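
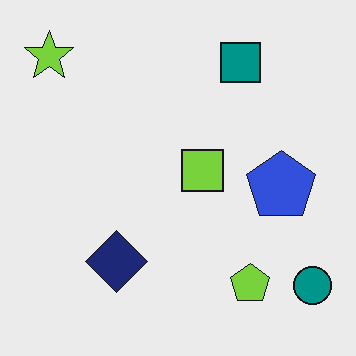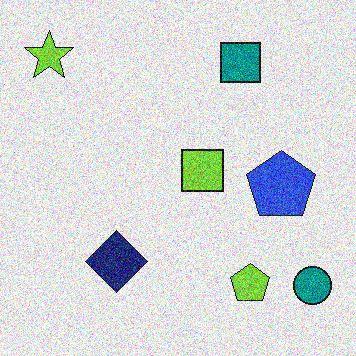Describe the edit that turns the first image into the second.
The transformation is: degraded with heavy additive noise.

Random speckle covers the whole image, including the flat background.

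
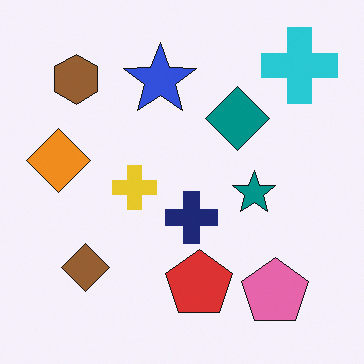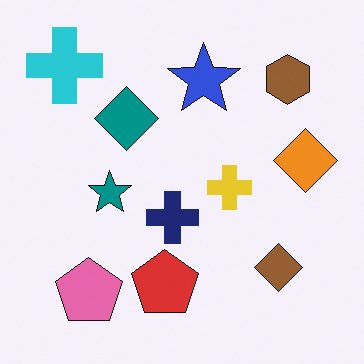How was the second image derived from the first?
This is the original image flipped horizontally (left ↔ right).

The orange diamond is in the left of the first image and the right of the second — shapes on opposite sides of the vertical midline have swapped in a mirror flip.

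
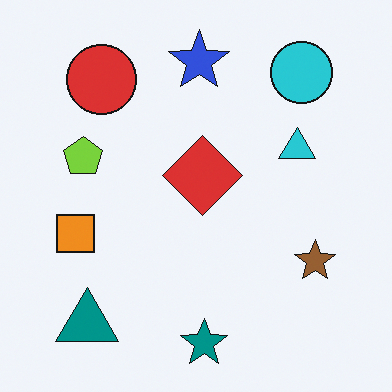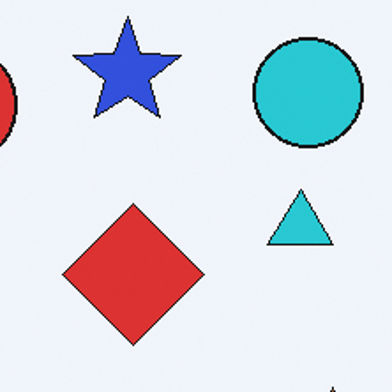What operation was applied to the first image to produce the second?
The second image is the first cropped tightly and scaled back up.

The visible shapes are larger and the field of view is narrower; shapes near the original edges may be partly or wholly outside the frame — a crop-and-rescale.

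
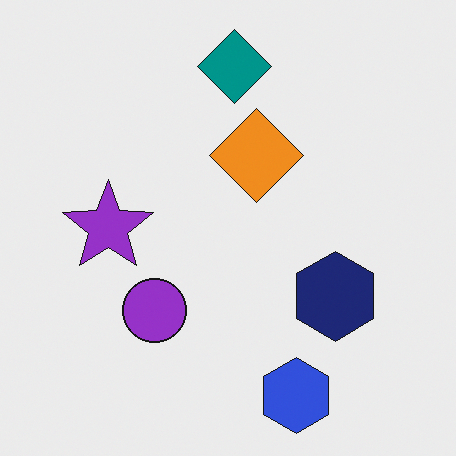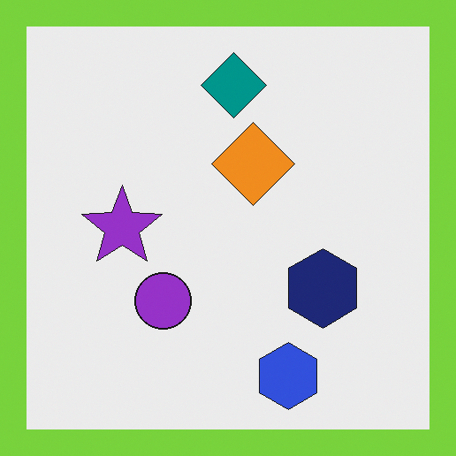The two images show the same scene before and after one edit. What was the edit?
The second image is the first framed with a lime border.

A solid lime frame runs around the edge of the second image, with the content slightly shrunk inside it.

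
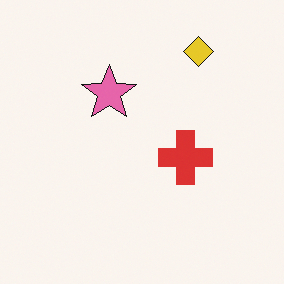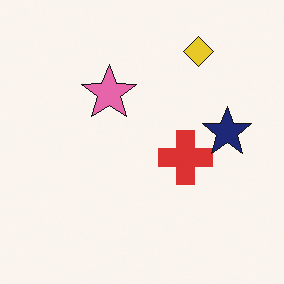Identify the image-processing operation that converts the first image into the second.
The transformation is: overlaid with an additional navy star.

A navy star appears in the second image that is absent from the first.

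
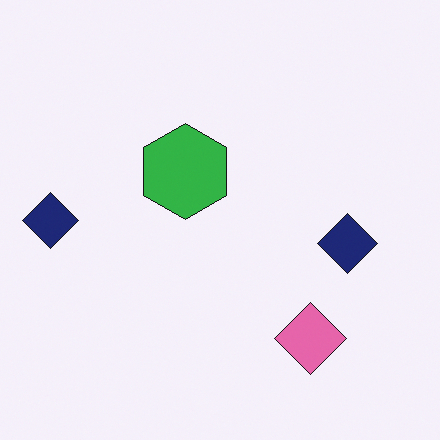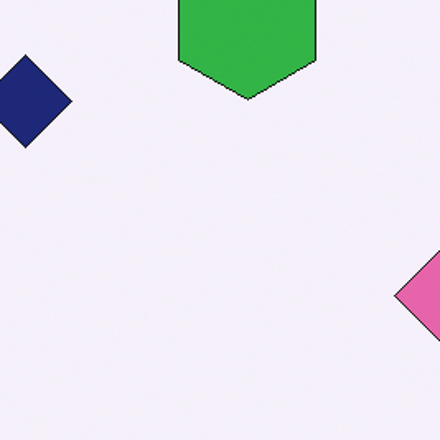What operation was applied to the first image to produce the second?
It was cropped tightly and scaled back up.

The visible shapes are larger and the field of view is narrower; shapes near the original edges may be partly or wholly outside the frame — a crop-and-rescale.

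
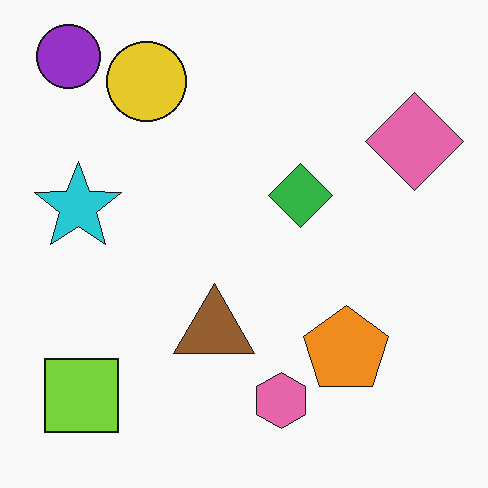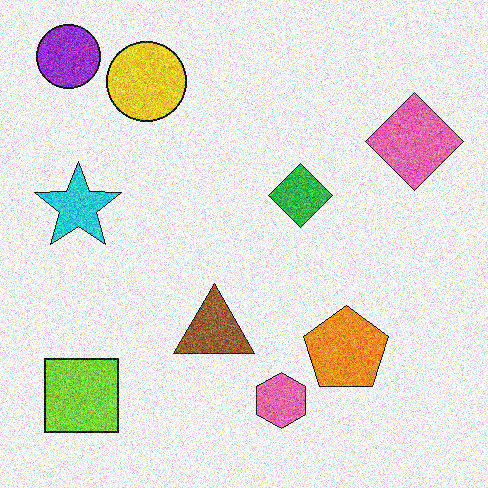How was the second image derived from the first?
The transformation is: degraded with a thick layer of grain.

Random speckle covers the whole image, including the flat background.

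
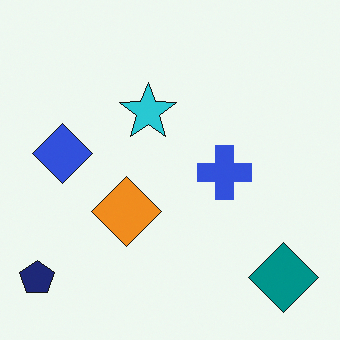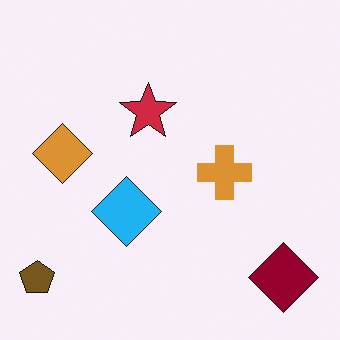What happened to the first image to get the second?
Hue-shifted by a large amount.

Every shape's color has rotated by the same amount around the hue wheel — a uniform hue shift.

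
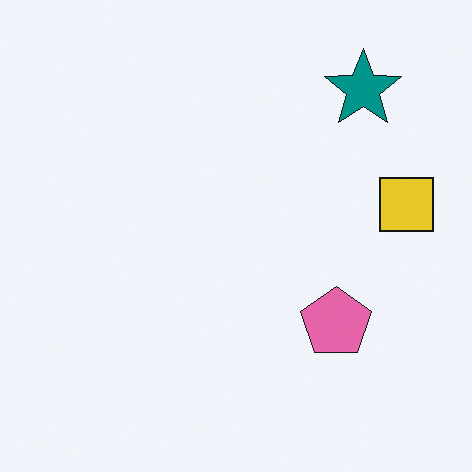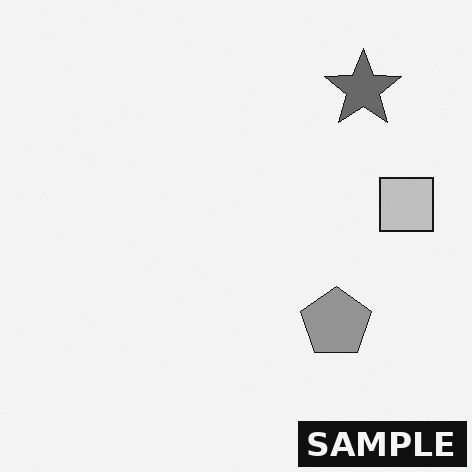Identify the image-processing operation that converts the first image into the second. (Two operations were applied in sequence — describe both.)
The second image is the first converted to grayscale, then watermarked with the text "SAMPLE" in the lower-right corner.

All color is removed — every shape is now a shade of grey. A dark label reading "SAMPLE" appears in the lower-right corner.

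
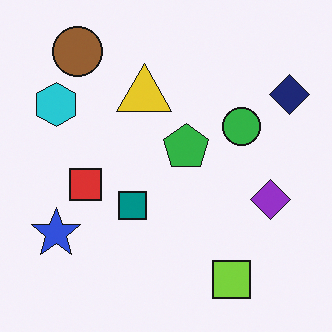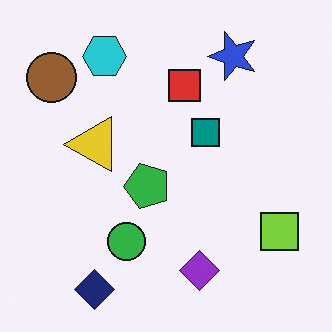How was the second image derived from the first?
The second image is the first transposed (reflected across the top-left ↔ bottom-right diagonal).

Shapes have swapped their row and column positions — what was in the top-right is now in the bottom-left — a diagonal reflection.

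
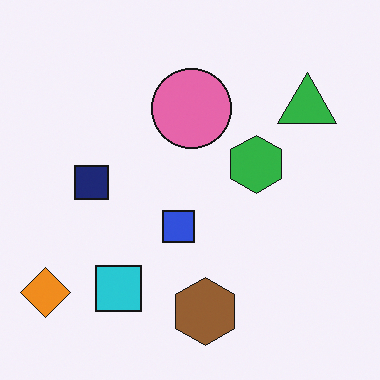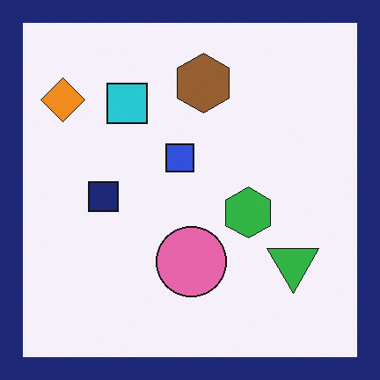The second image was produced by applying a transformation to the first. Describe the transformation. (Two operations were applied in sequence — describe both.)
Flipped vertically (top ↔ bottom), then framed with a navy border.

The brown hexagon is in the bottom of the first image and the top of the second — shapes on opposite sides of the horizontal midline have swapped in a mirror flip. A solid navy frame runs around the edge of the second image, with the content slightly shrunk inside it.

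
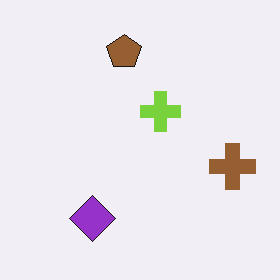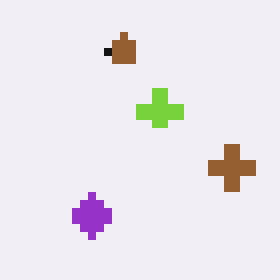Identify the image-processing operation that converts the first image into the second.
The transformation is: pixelated into visible square blocks.

Shapes are reduced to large square blocks; fine edges and outlines are lost — a downscale-then-upscale (mosaic) effect.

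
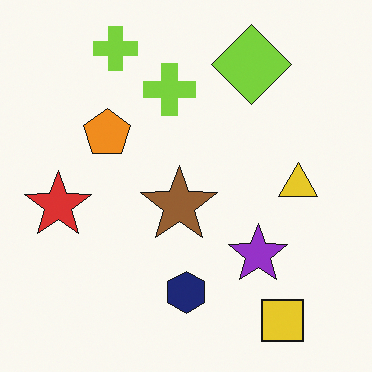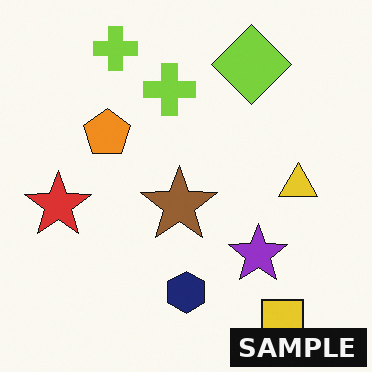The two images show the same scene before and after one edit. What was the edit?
Watermarked with the text "SAMPLE" in the lower-right corner.

A dark label reading "SAMPLE" appears in the lower-right corner.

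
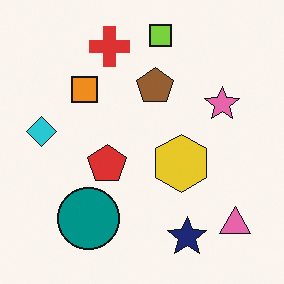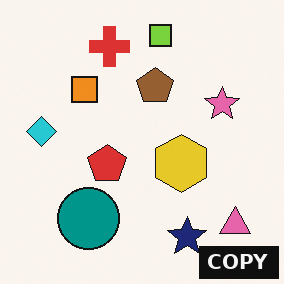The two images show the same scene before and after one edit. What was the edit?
The transformation is: watermarked with the text "COPY" in the lower-right corner.

A dark label reading "COPY" appears in the lower-right corner.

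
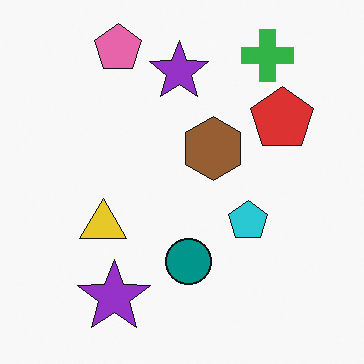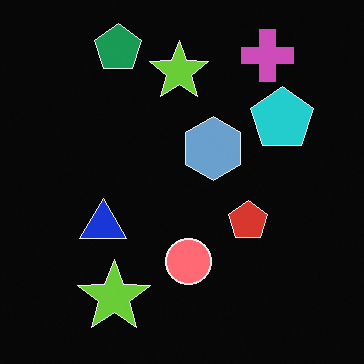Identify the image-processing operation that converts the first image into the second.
Color-inverted (negative).

The light background has become dark and every shape's color is its complement — a photographic negative.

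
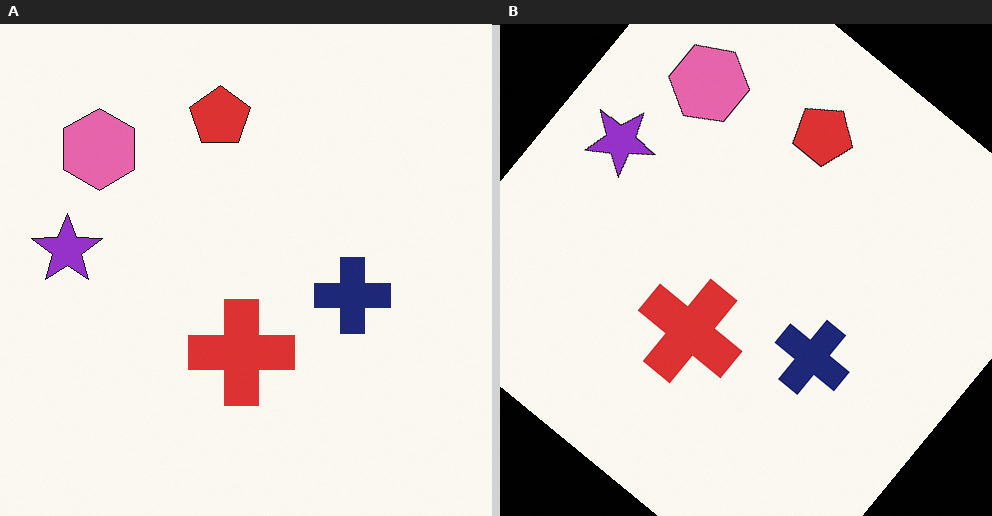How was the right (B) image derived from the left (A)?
This is the original image rotated clockwise by a large amount — several tens of degrees.

Every shape is tilted by the same angle and the image corners show triangular fill wedges — a whole-image rotation by a non-right angle.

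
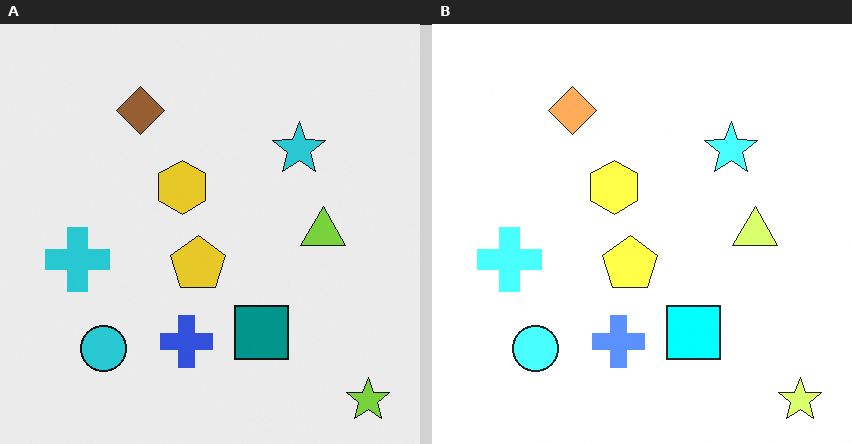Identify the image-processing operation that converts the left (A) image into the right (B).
It was brightened a lot.

Every pixel — background and shapes alike — is uniformly brightened.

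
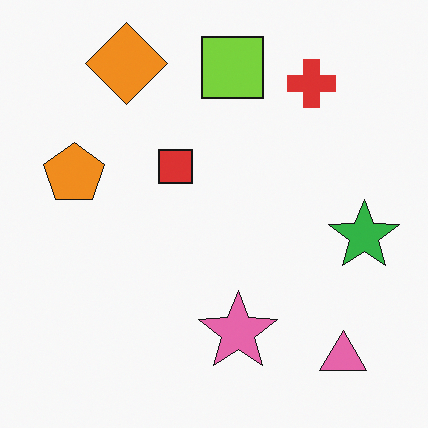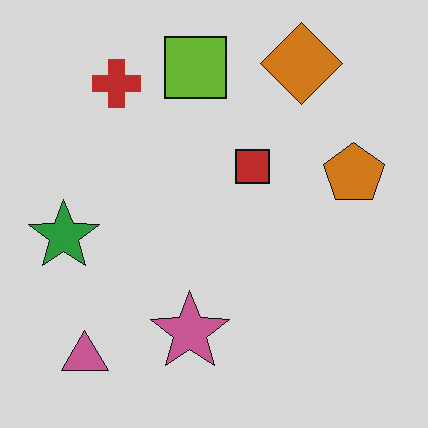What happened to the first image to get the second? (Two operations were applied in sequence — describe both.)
The second image is the first darkened a little, then flipped horizontally (left ↔ right).

Every pixel — background and shapes alike — is uniformly darkened. The green star is in the right of the first image and the left of the second — shapes on opposite sides of the vertical midline have swapped in a mirror flip.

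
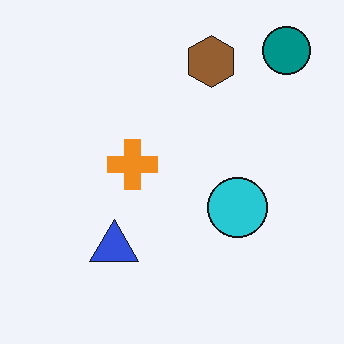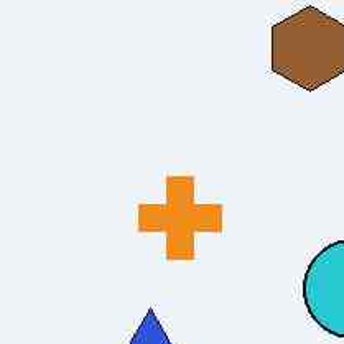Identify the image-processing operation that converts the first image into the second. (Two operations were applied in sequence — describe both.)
The image was given moderate JPEG compression, then cropped tightly and scaled back up.

Blocky 8×8 compression artifacts appear around shape edges and the flat background shows ringing — characteristic JPEG degradation. The visible shapes are larger and the field of view is narrower; shapes near the original edges may be partly or wholly outside the frame — a crop-and-rescale.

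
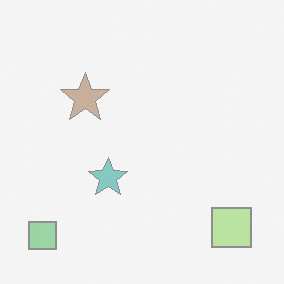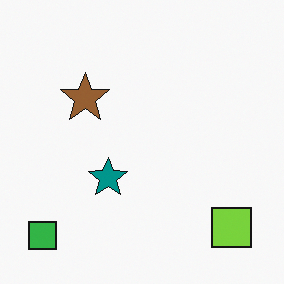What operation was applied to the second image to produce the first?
The first image is the second washed out (contrast reduced).

Tones are pushed toward mid-grey across the whole image — a global contrast change.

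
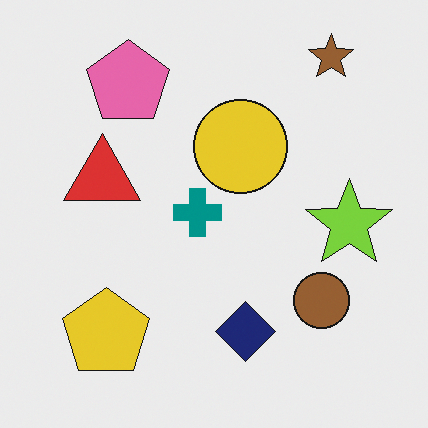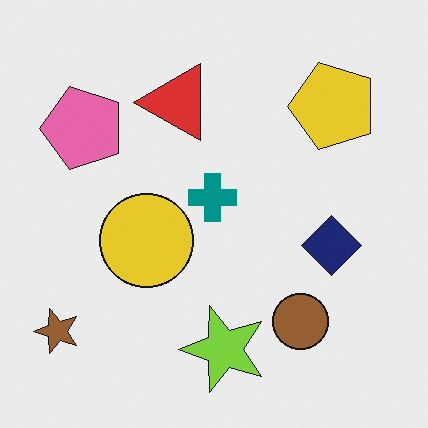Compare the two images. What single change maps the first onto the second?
It was transposed (reflected across the top-left ↔ bottom-right diagonal).

Shapes have swapped their row and column positions — what was in the top-right is now in the bottom-left — a diagonal reflection.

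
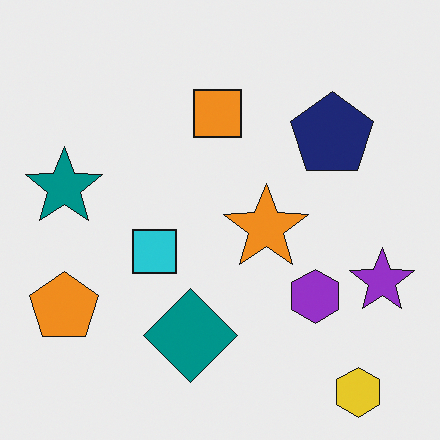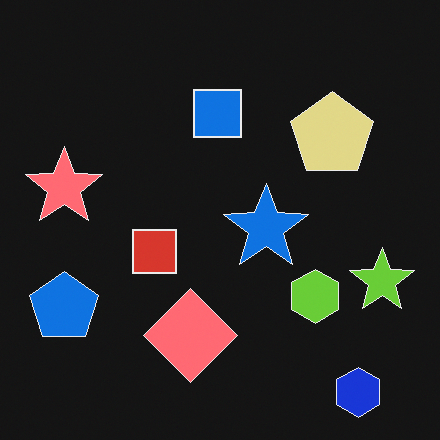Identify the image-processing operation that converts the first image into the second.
The image was color-inverted (negative).

The light background has become dark and every shape's color is its complement — a photographic negative.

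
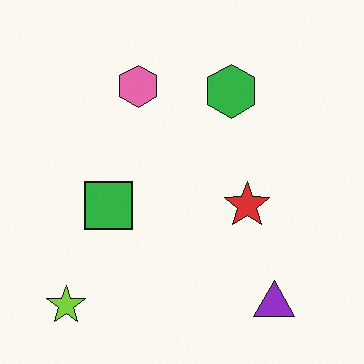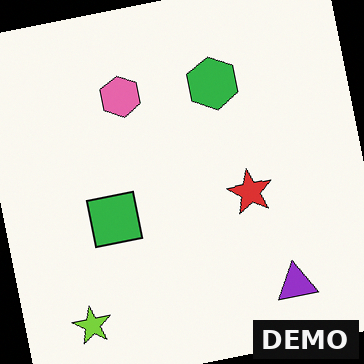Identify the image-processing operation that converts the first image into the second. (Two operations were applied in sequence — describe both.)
The transformation is: rotated counter-clockwise by a slight angle, then watermarked with the text "DEMO" in the lower-right corner.

Every shape is tilted by the same angle and the image corners show triangular fill wedges — a whole-image rotation by a non-right angle. A dark label reading "DEMO" appears in the lower-right corner.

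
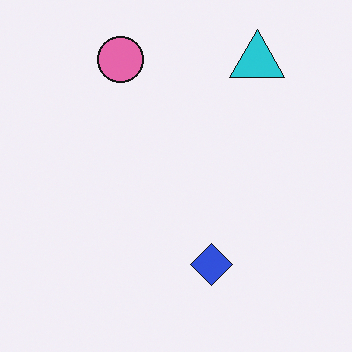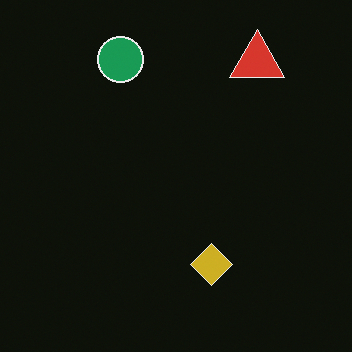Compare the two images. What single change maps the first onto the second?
It was color-inverted (negative).

The light background has become dark and every shape's color is its complement — a photographic negative.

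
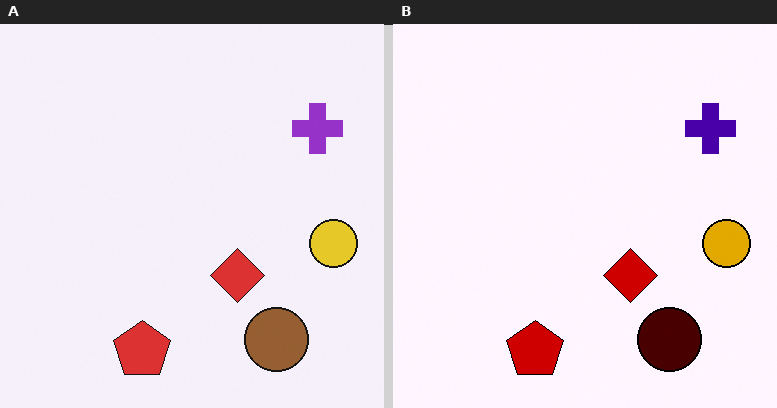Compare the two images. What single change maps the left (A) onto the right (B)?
The right (B) image is the left (A) given much higher contrast.

Tones are pushed away from mid-grey across the whole image — a global contrast change.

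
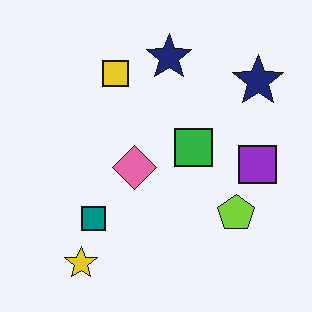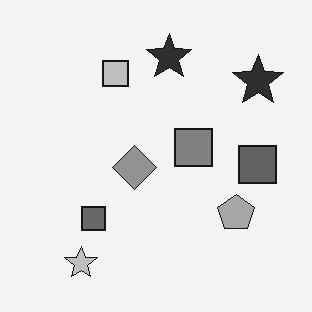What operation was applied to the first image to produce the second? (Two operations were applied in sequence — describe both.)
The second image is the first converted to grayscale, then given moderate JPEG compression.

All color is removed — every shape is now a shade of grey. Blocky 8×8 compression artifacts appear around shape edges and the flat background shows ringing — characteristic JPEG degradation.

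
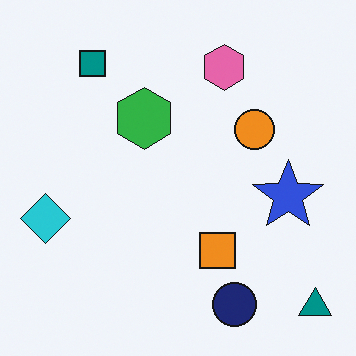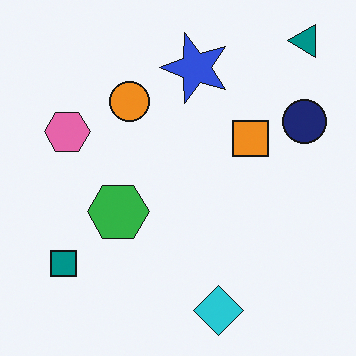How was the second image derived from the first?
The image was rotated 90° counter-clockwise.

The teal triangle sits in the bottom-right of the first image and the top-right of the second — consistent with a whole-image 90° counter-clockwise rotation.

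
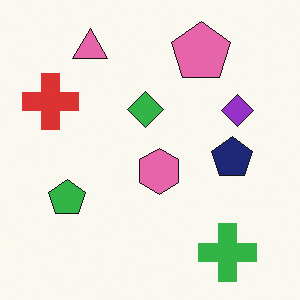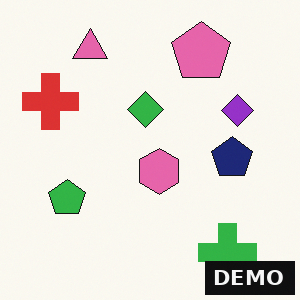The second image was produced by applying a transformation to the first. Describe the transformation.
This is the original image watermarked with the text "DEMO" in the lower-right corner.

A dark label reading "DEMO" appears in the lower-right corner.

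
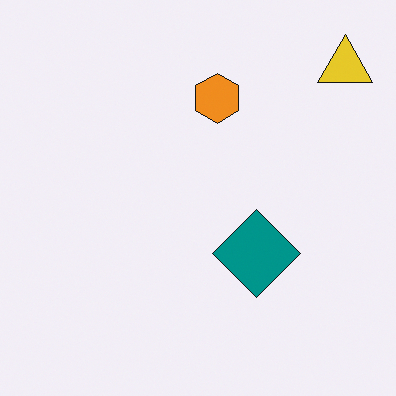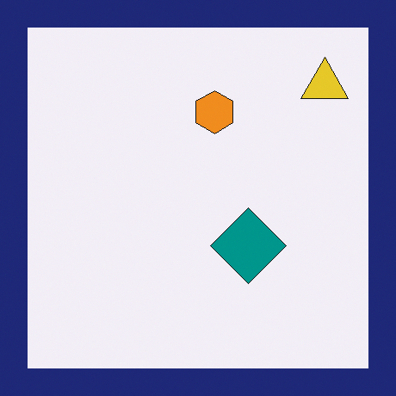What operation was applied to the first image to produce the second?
The transformation is: framed with a navy border.

A solid navy frame runs around the edge of the second image, with the content slightly shrunk inside it.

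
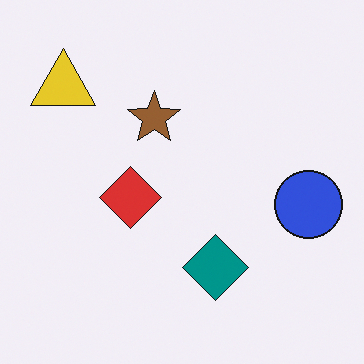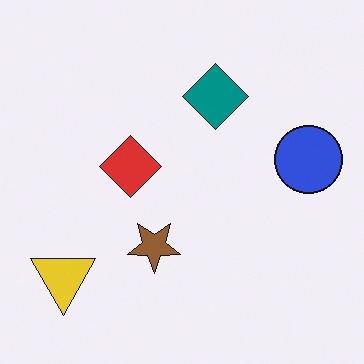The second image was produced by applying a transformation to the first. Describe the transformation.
The second image is the first flipped vertically (top ↔ bottom).

The yellow triangle is in the top-left of the first image and the bottom-left of the second — shapes on opposite sides of the horizontal midline have swapped in a mirror flip.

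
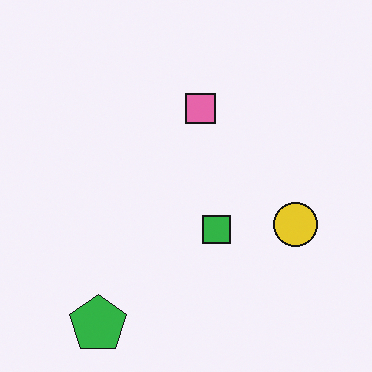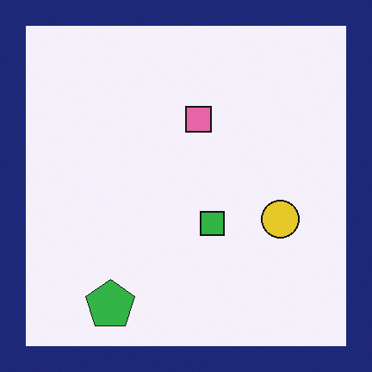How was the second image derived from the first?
The transformation is: framed with a navy border.

A solid navy frame runs around the edge of the second image, with the content slightly shrunk inside it.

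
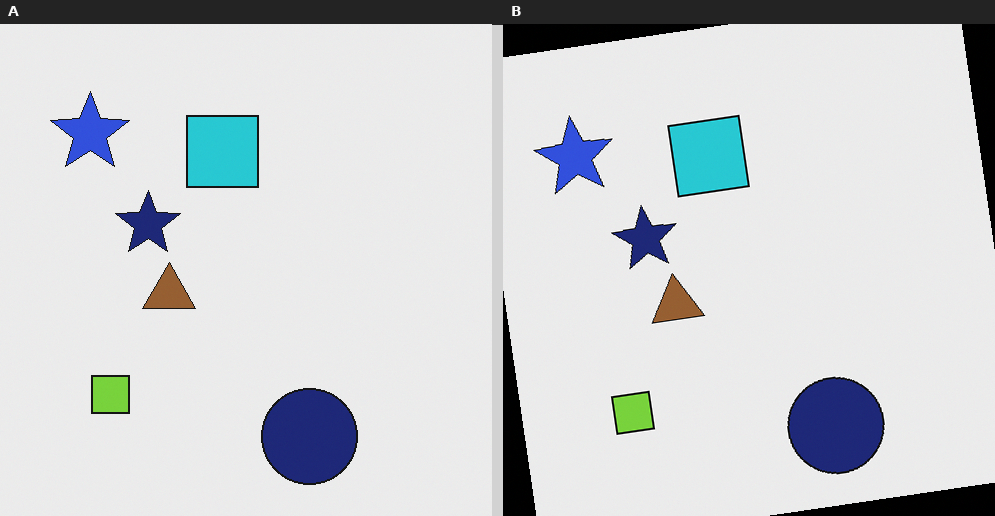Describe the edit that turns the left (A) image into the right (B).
The image was rotated counter-clockwise by a slight angle.

Every shape is tilted by the same angle and the image corners show triangular fill wedges — a whole-image rotation by a non-right angle.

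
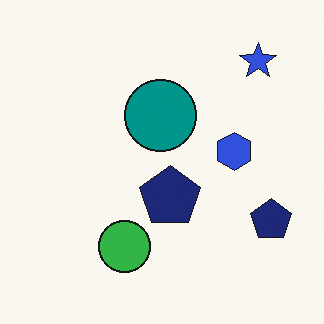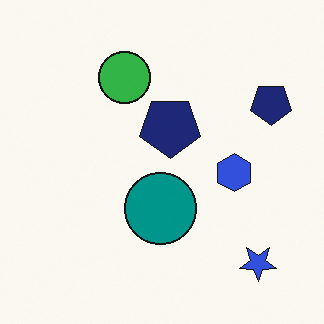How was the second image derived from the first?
This is the original image flipped vertically (top ↔ bottom).

The blue star is in the top-right of the first image and the bottom-right of the second — shapes on opposite sides of the horizontal midline have swapped in a mirror flip.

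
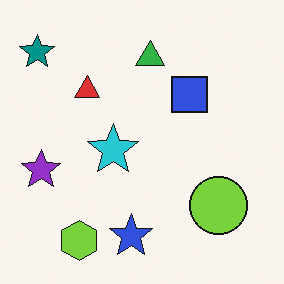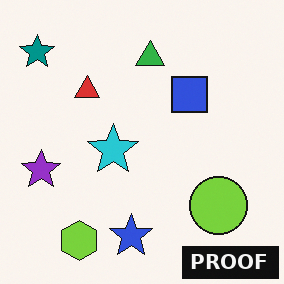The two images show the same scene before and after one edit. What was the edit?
Watermarked with the text "PROOF" in the lower-right corner.

A dark label reading "PROOF" appears in the lower-right corner.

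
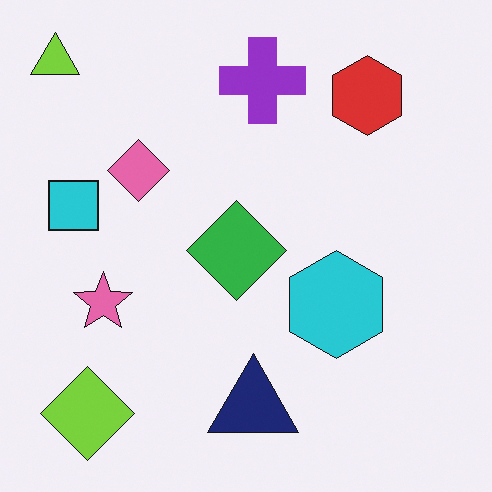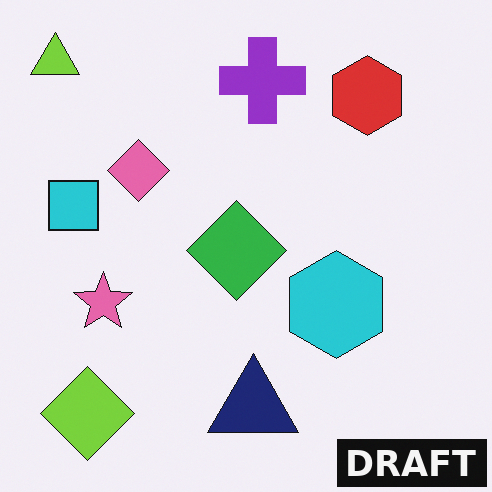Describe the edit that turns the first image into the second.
The second image is the first watermarked with the text "DRAFT" in the lower-right corner.

A dark label reading "DRAFT" appears in the lower-right corner.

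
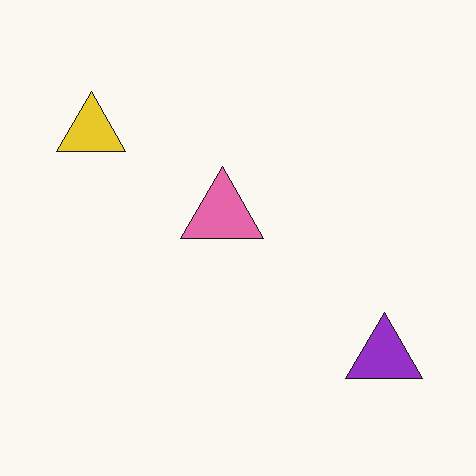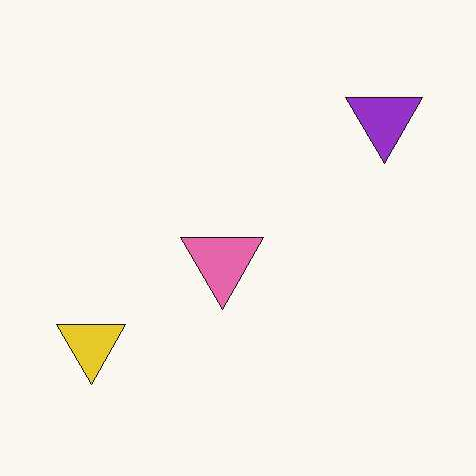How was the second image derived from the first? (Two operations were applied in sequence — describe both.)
This is the original image JPEG-compressed with visible artifacts, then flipped vertically (top ↔ bottom).

Blocky 8×8 compression artifacts appear around shape edges and the flat background shows ringing — characteristic JPEG degradation. The purple triangle is in the bottom-right of the first image and the top-right of the second — shapes on opposite sides of the horizontal midline have swapped in a mirror flip.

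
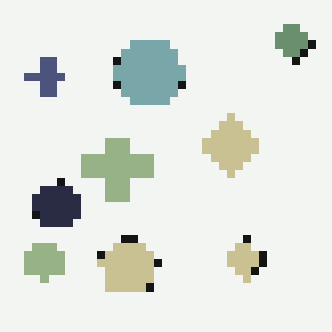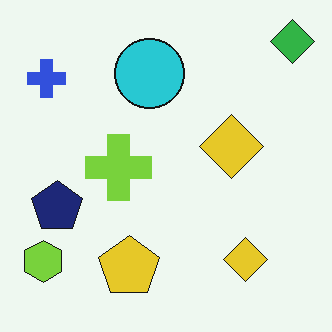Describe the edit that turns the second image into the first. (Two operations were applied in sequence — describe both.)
The first image is the second made much more muted (saturation change), then moderately pixelated.

All colors are more muted and greyish — a global saturation change. Shapes are reduced to large square blocks; fine edges and outlines are lost — a downscale-then-upscale (mosaic) effect.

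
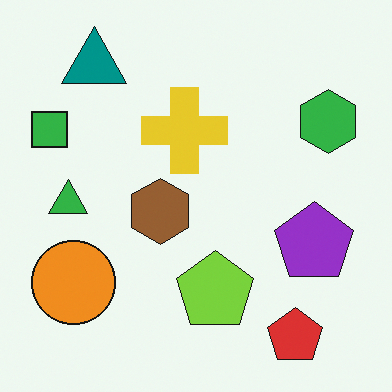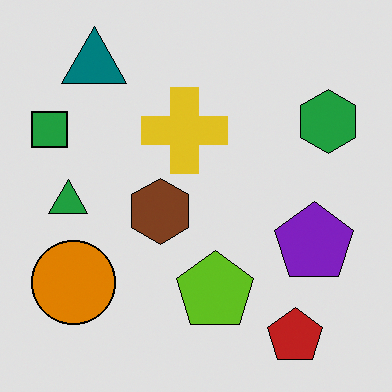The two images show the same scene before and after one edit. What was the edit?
The image was posterized to a reduced palette.

Each flat color has snapped to a coarser quantized level — most visibly, the near-white background has dropped to a flat grey.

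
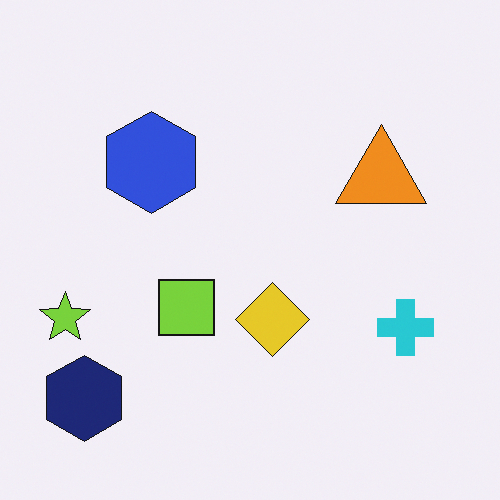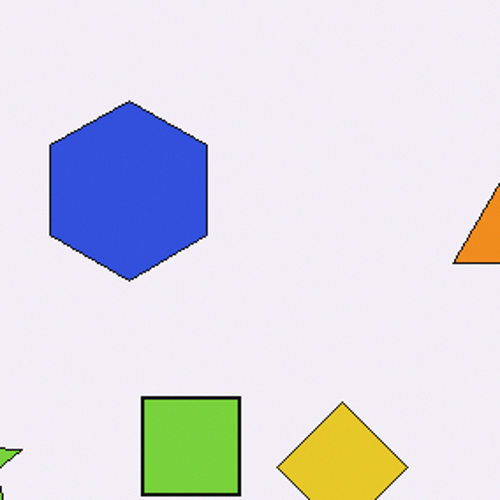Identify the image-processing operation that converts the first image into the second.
The transformation is: cropped to a noticeably smaller region and rescaled.

The visible shapes are larger and the field of view is narrower; shapes near the original edges may be partly or wholly outside the frame — a crop-and-rescale.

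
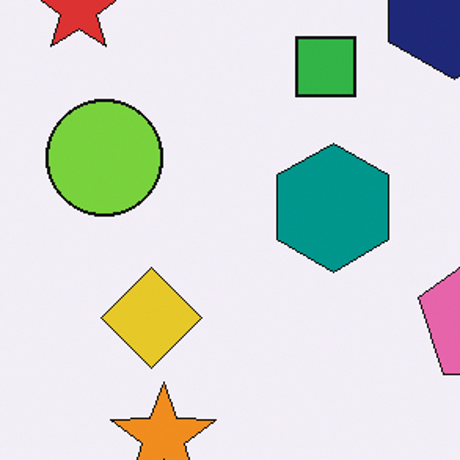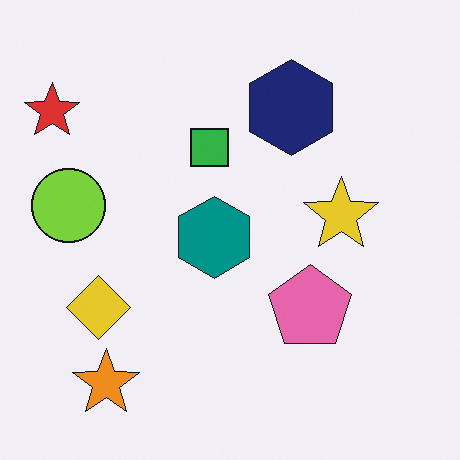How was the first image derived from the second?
The image was cropped slightly and scaled back up.

The visible shapes are larger and the field of view is narrower; shapes near the original edges may be partly or wholly outside the frame — a crop-and-rescale.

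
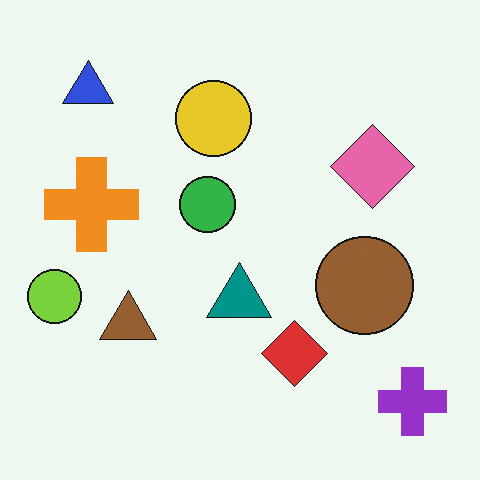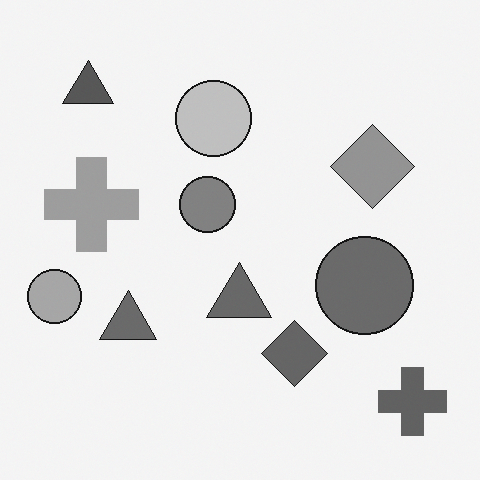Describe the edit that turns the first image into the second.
It was converted to grayscale.

All color is removed — every shape is now a shade of grey.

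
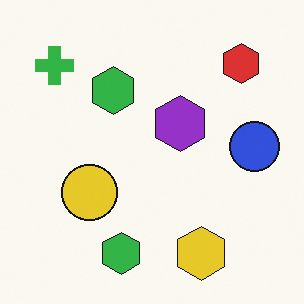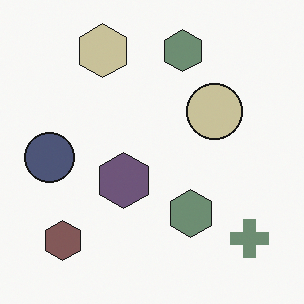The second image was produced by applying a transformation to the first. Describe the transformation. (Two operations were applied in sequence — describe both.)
Heavily desaturated, then rotated 180°.

All colors are more muted and greyish — a global saturation change. The green cross sits in the top-left of the first image and the bottom-right of the second — consistent with a whole-image 180° rotation.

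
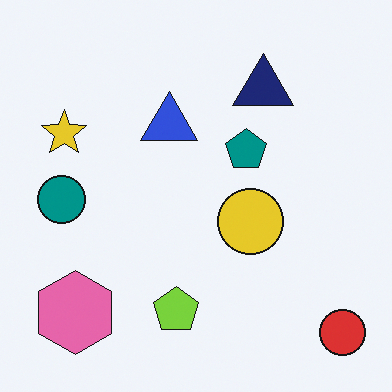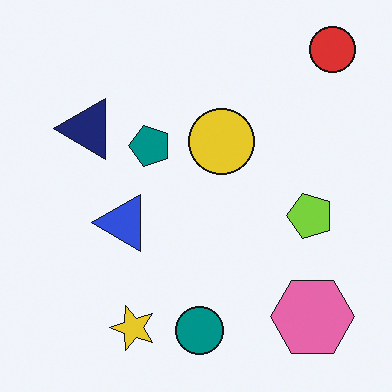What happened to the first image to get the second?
Rotated 90° counter-clockwise.

The red circle sits in the bottom-right of the first image and the top-right of the second — consistent with a whole-image 90° counter-clockwise rotation.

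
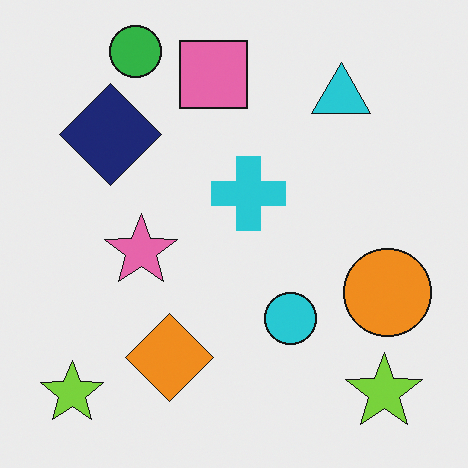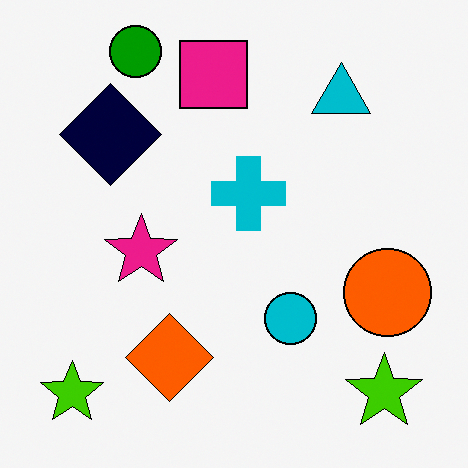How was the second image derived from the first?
The transformation is: given much higher contrast.

Tones are pushed away from mid-grey across the whole image — a global contrast change.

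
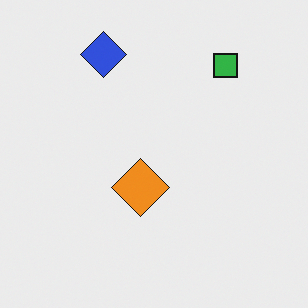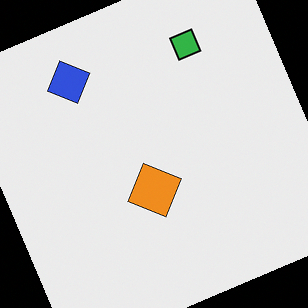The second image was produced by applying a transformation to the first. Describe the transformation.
This is the original image rotated counter-clockwise by a clearly visible amount.

Every shape is tilted by the same angle and the image corners show triangular fill wedges — a whole-image rotation by a non-right angle.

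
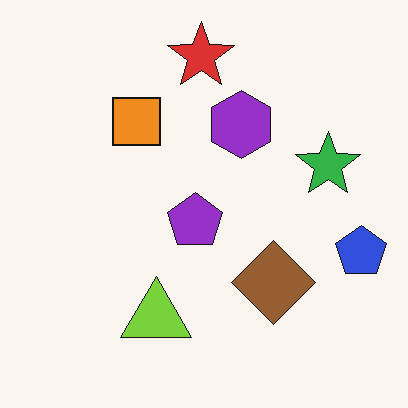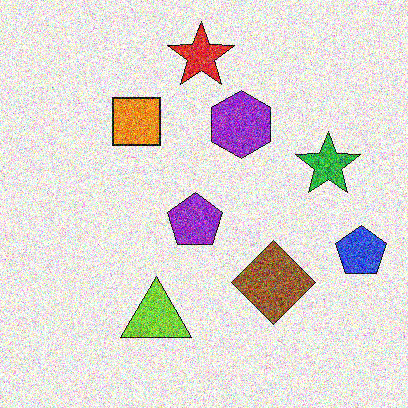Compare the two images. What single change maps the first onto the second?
The transformation is: degraded with strong gaussian noise.

Random speckle covers the whole image, including the flat background.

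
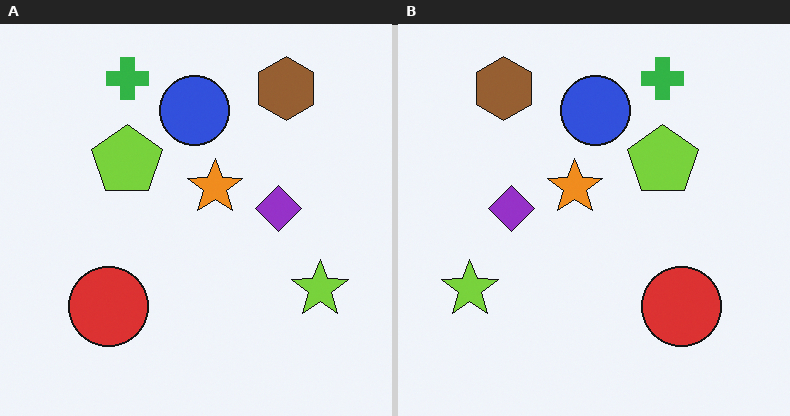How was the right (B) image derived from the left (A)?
It was flipped horizontally (left ↔ right).

The lime star is in the bottom-right of the left (A) image and the bottom-left of the right (B) — shapes on opposite sides of the vertical midline have swapped in a mirror flip.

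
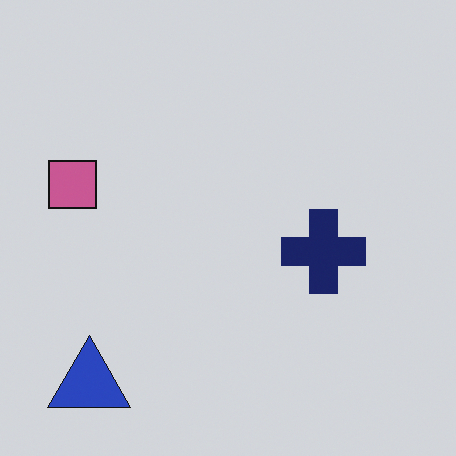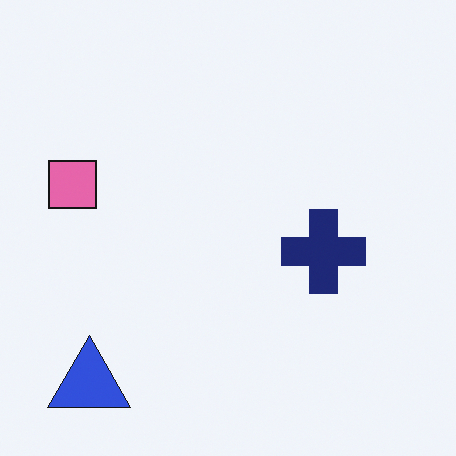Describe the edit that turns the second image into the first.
The image was darkened a little.

Every pixel — background and shapes alike — is uniformly darkened.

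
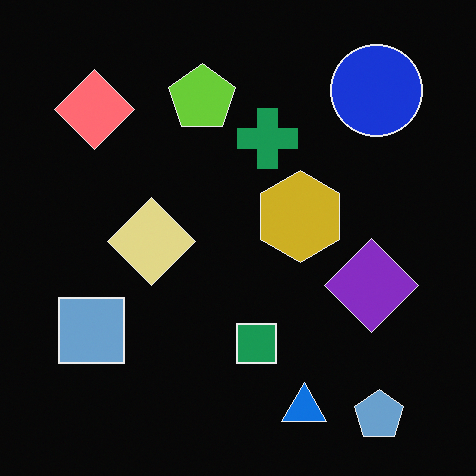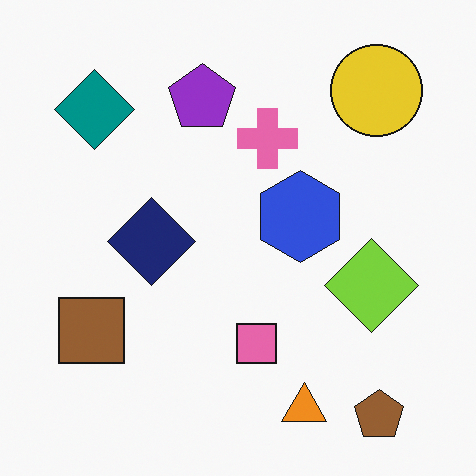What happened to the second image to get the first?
The image was color-inverted (negative).

The light background has become dark and every shape's color is its complement — a photographic negative.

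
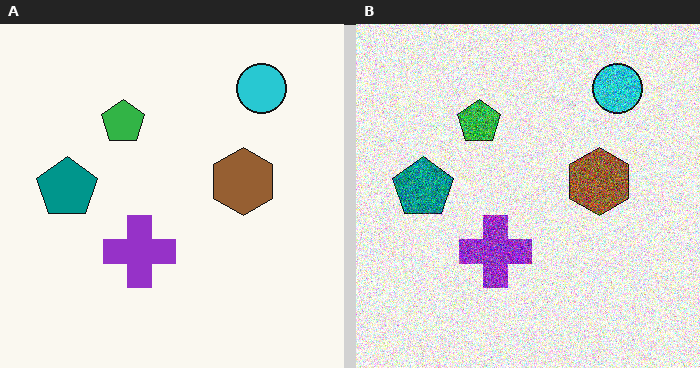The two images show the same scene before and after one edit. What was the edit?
The transformation is: degraded with a thick layer of grain.

Random speckle covers the whole image, including the flat background.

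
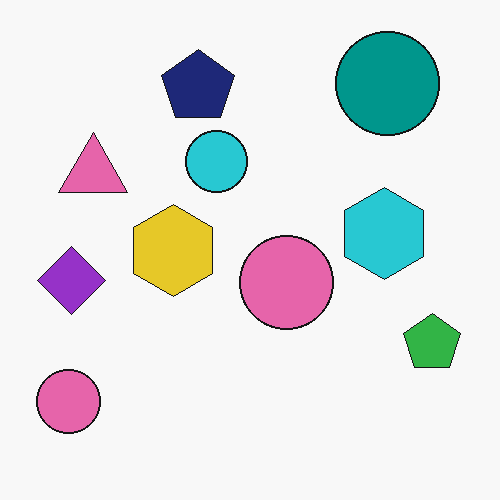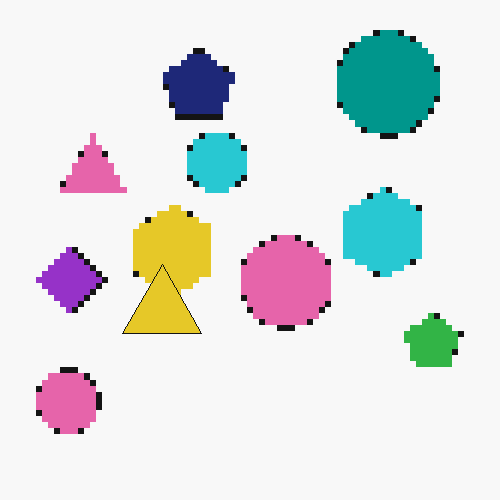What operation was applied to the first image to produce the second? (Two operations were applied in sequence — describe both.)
Pixelated into visible square blocks, then overlaid with an additional yellow triangle.

Shapes are reduced to large square blocks; fine edges and outlines are lost — a downscale-then-upscale (mosaic) effect. A yellow triangle appears in the second image that is absent from the first.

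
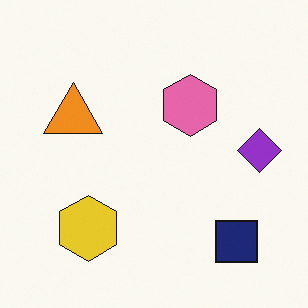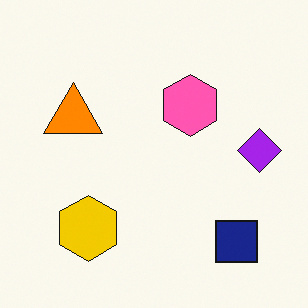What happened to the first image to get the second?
The image was slightly oversaturated.

All colors are more vivid — a global saturation change.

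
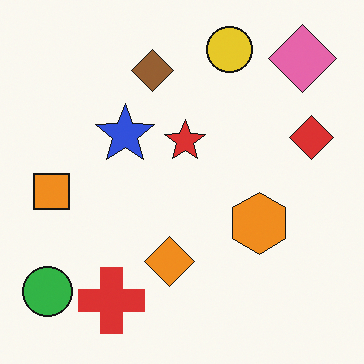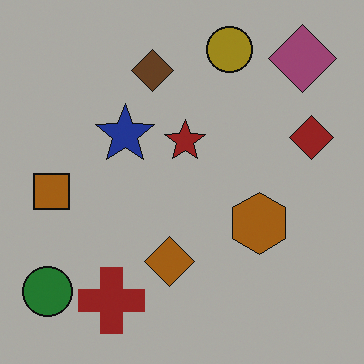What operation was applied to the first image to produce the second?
The image was noticeably darkened.

Every pixel — background and shapes alike — is uniformly darkened.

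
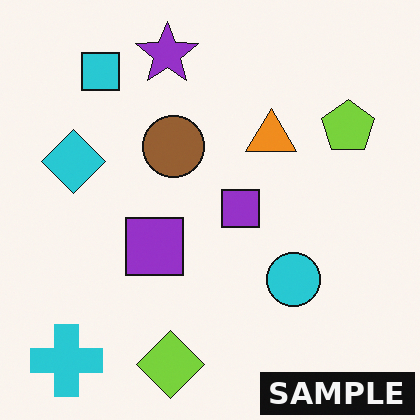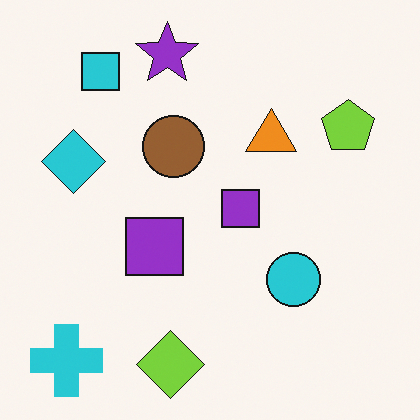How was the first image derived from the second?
It was watermarked with the text "SAMPLE" in the lower-right corner.

A dark label reading "SAMPLE" appears in the lower-right corner.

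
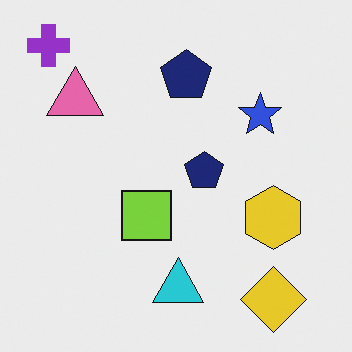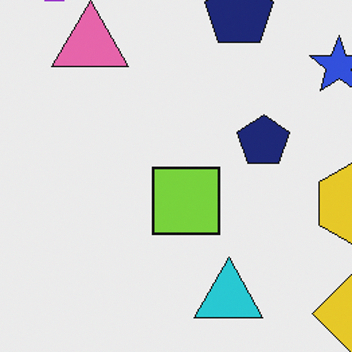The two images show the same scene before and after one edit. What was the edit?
The transformation is: cropped slightly and scaled back up.

The visible shapes are larger and the field of view is narrower; shapes near the original edges may be partly or wholly outside the frame — a crop-and-rescale.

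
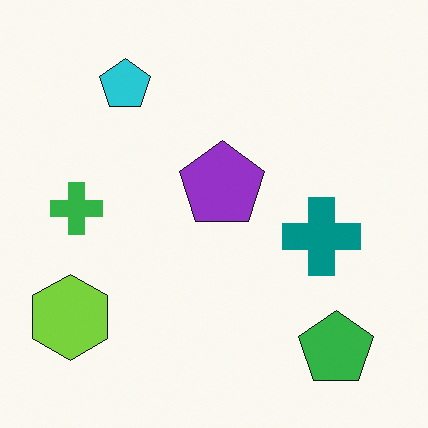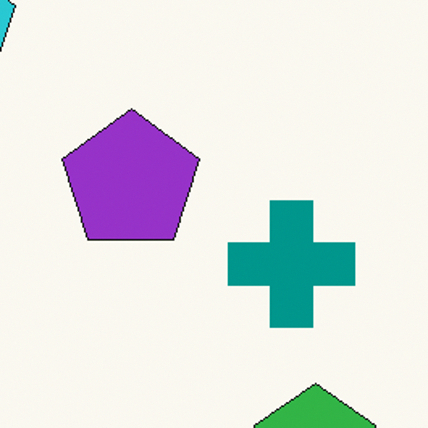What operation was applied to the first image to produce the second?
It was cropped tightly and scaled back up.

The visible shapes are larger and the field of view is narrower; shapes near the original edges may be partly or wholly outside the frame — a crop-and-rescale.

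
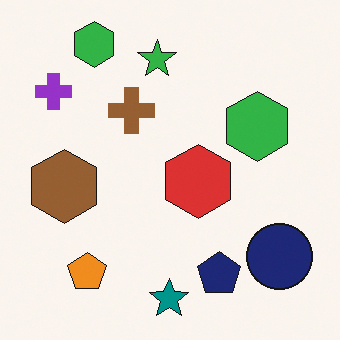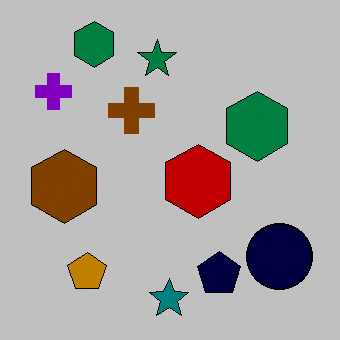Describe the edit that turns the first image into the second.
Aggressively posterized.

Each flat color has snapped to a coarser quantized level — most visibly, the near-white background has dropped to a flat grey.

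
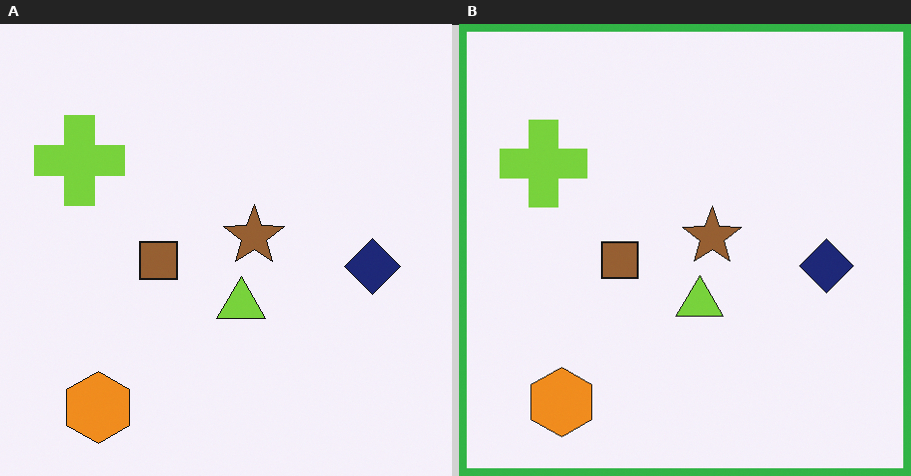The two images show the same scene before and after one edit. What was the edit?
It was framed with a green border.

A solid green frame runs around the edge of the right (B) image, with the content slightly shrunk inside it.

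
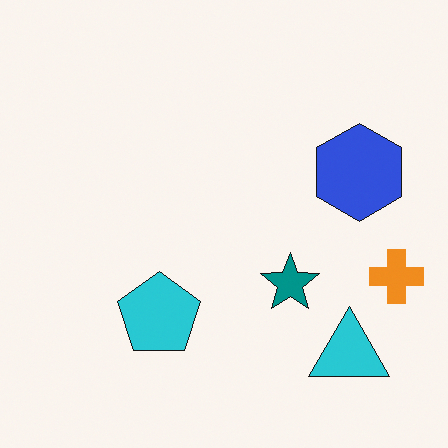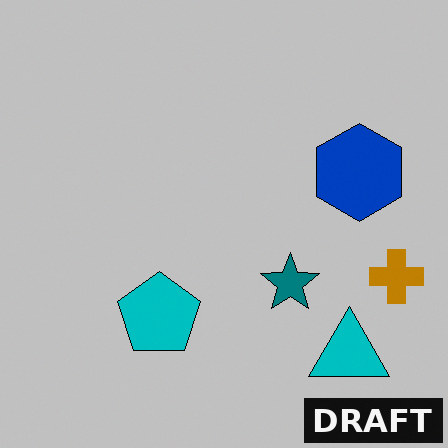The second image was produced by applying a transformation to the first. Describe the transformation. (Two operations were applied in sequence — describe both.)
Aggressively posterized, then watermarked with the text "DRAFT" in the lower-right corner.

Each flat color has snapped to a coarser quantized level — most visibly, the near-white background has dropped to a flat grey. A dark label reading "DRAFT" appears in the lower-right corner.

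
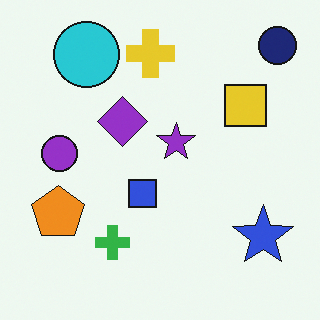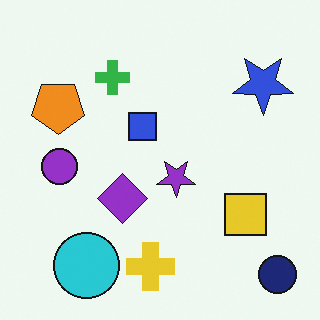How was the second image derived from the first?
The second image is the first flipped vertically (top ↔ bottom).

The navy circle is in the top-right of the first image and the bottom-right of the second — shapes on opposite sides of the horizontal midline have swapped in a mirror flip.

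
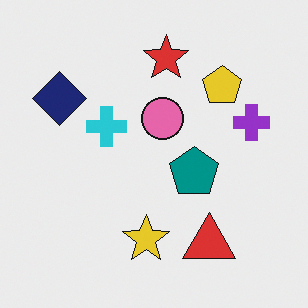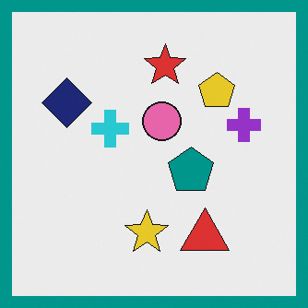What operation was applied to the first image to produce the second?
The transformation is: framed with a teal border.

A solid teal frame runs around the edge of the second image, with the content slightly shrunk inside it.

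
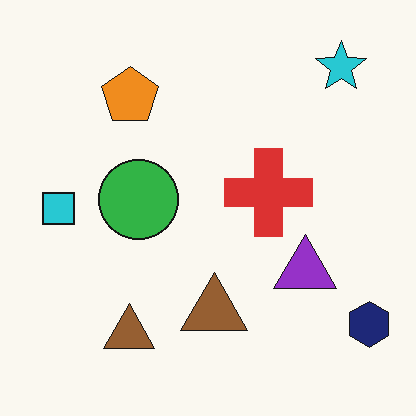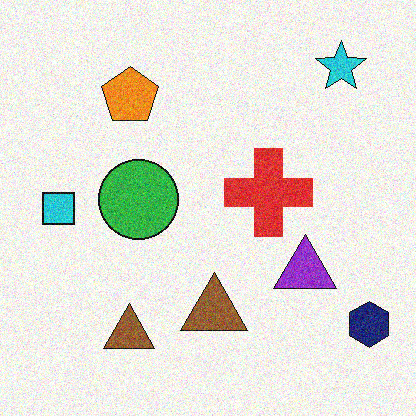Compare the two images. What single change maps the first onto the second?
It was degraded with moderate additive noise.

Random speckle covers the whole image, including the flat background.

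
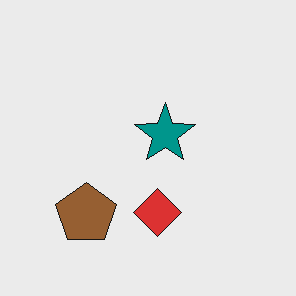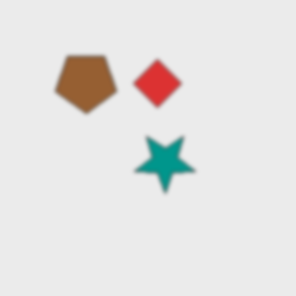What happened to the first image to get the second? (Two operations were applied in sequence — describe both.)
Flipped vertically (top ↔ bottom), then given a subtle gaussian blur.

The brown pentagon is in the bottom-left of the first image and the top-left of the second — shapes on opposite sides of the horizontal midline have swapped in a mirror flip. Shape edges and outlines are uniformly softened across the whole image.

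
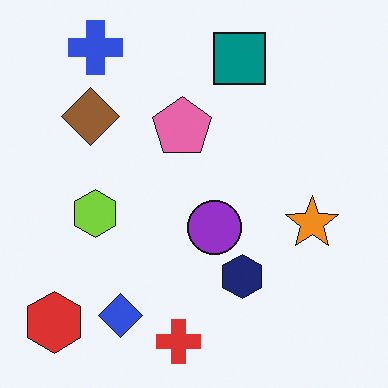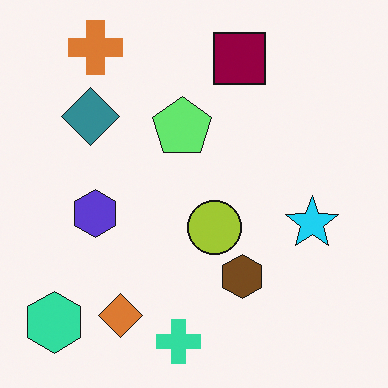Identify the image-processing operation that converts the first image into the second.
The second image is the first hue-shifted through roughly half the color wheel.

Every shape's color has rotated by the same amount around the hue wheel — a uniform hue shift.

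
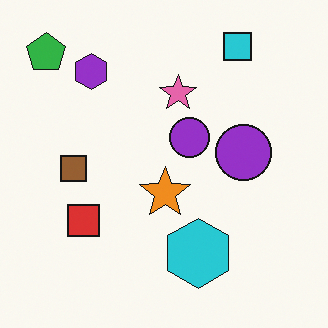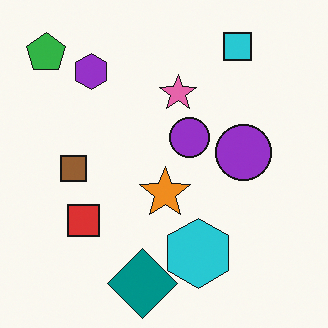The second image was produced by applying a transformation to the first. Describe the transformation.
The transformation is: overlaid with an additional teal diamond.

A teal diamond appears in the second image that is absent from the first.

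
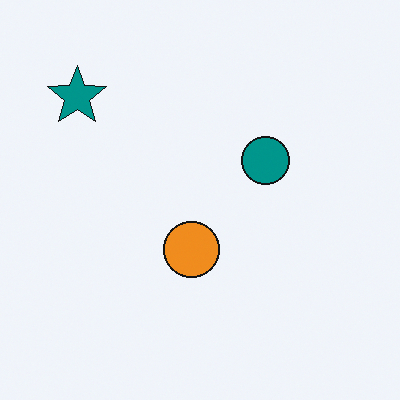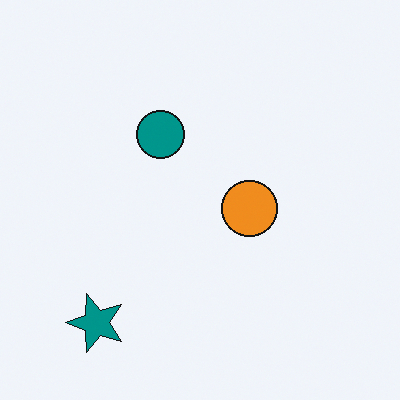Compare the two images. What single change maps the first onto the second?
Rotated 90° counter-clockwise.

The teal star sits in the top-left of the first image and the bottom-left of the second — consistent with a whole-image 90° counter-clockwise rotation.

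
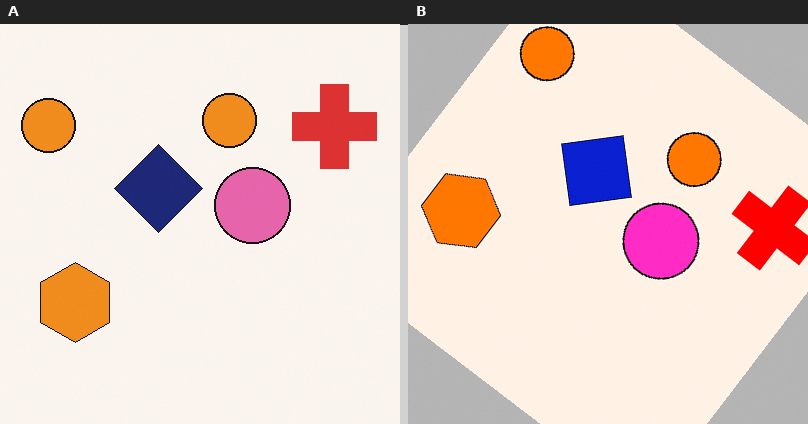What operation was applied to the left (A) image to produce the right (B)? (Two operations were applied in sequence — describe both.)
This is the original image rotated clockwise by a large amount — several tens of degrees, then heavily oversaturated.

Every shape is tilted by the same angle and the image corners show triangular fill wedges — a whole-image rotation by a non-right angle. All colors are more vivid — a global saturation change.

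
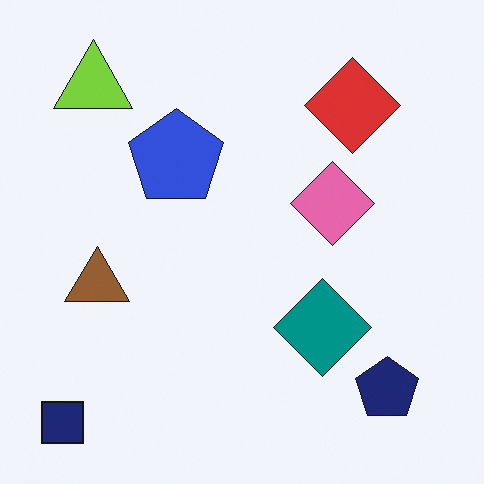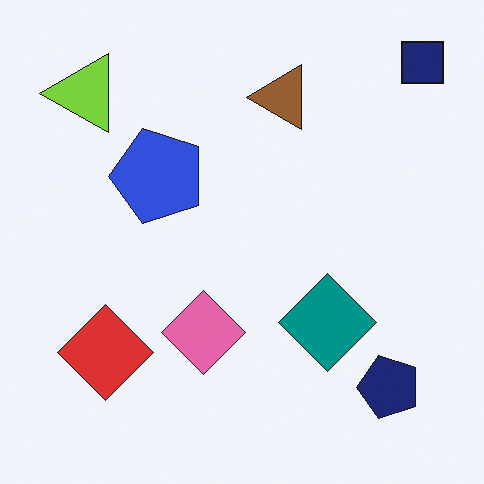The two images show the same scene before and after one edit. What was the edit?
It was transposed (reflected across the top-left ↔ bottom-right diagonal).

Shapes have swapped their row and column positions — what was in the top-right is now in the bottom-left — a diagonal reflection.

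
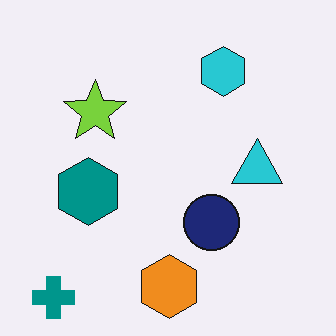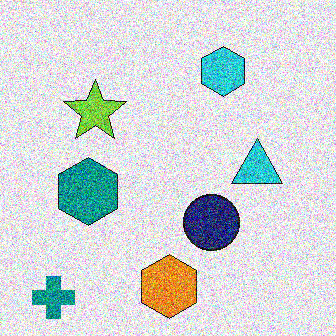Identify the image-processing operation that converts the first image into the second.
The image was degraded with strong gaussian noise.

Random speckle covers the whole image, including the flat background.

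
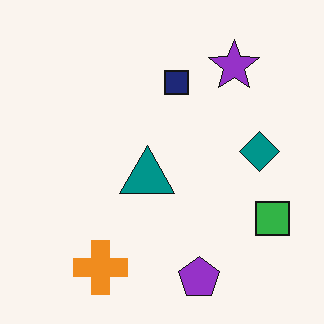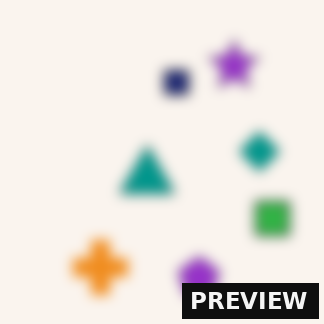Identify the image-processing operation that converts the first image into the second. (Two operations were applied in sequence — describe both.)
Heavily blurred, then watermarked with the text "PREVIEW" in the lower-right corner.

Shape edges and outlines are uniformly softened across the whole image. A dark label reading "PREVIEW" appears in the lower-right corner.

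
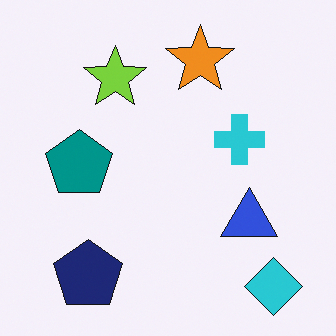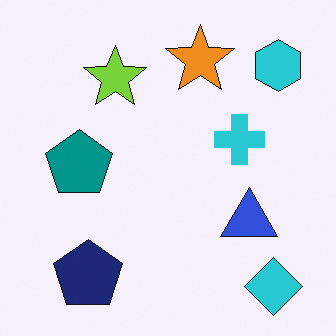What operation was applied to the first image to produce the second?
The second image is the first overlaid with an additional cyan hexagon.

A cyan hexagon appears in the second image that is absent from the first.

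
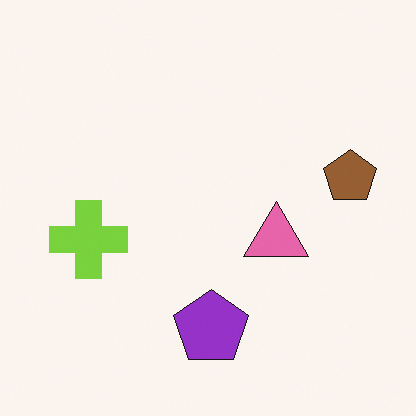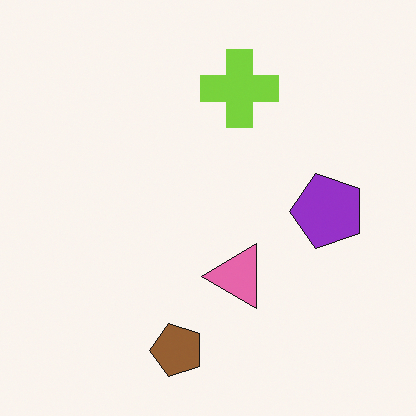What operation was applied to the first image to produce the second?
It was transposed (reflected across the top-left ↔ bottom-right diagonal).

Shapes have swapped their row and column positions — what was in the top-right is now in the bottom-left — a diagonal reflection.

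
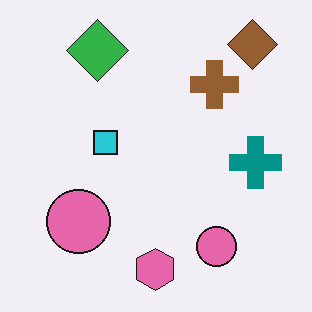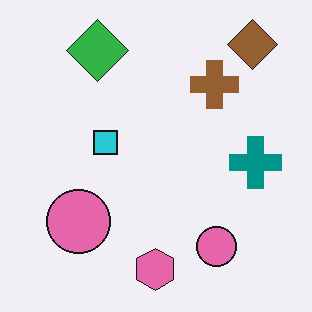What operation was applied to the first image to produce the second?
JPEG-compressed with visible artifacts.

Blocky 8×8 compression artifacts appear around shape edges and the flat background shows ringing — characteristic JPEG degradation.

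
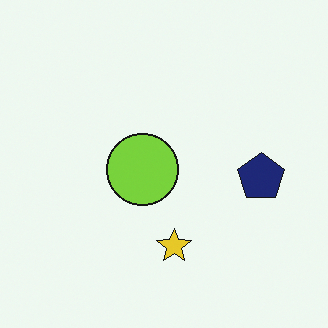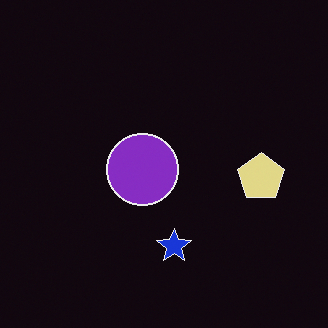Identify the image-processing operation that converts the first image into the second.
Color-inverted (negative).

The light background has become dark and every shape's color is its complement — a photographic negative.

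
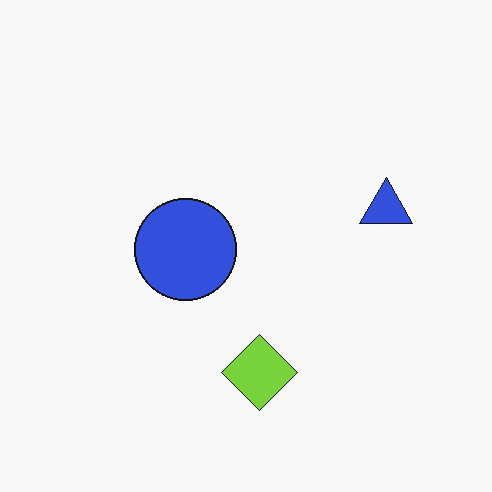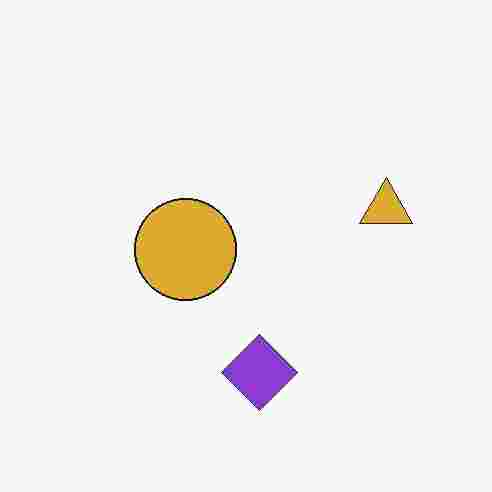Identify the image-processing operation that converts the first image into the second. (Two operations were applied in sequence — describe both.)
It was hue-shifted by a large amount, then heavily JPEG-compressed with obvious blocking artifacts.

Every shape's color has rotated by the same amount around the hue wheel — a uniform hue shift. Blocky 8×8 compression artifacts appear around shape edges and the flat background shows ringing — characteristic JPEG degradation.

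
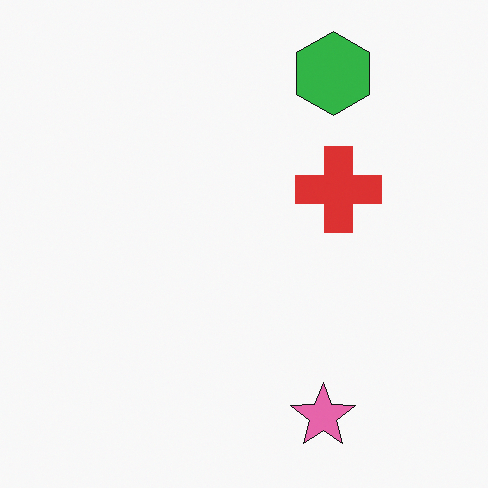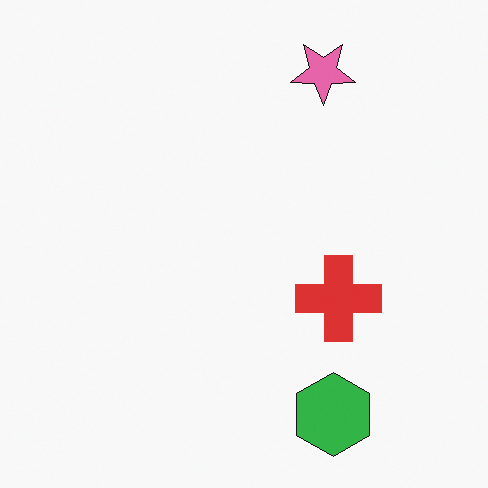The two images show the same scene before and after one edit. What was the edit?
The second image is the first flipped vertically (top ↔ bottom).

The pink star is in the bottom of the first image and the top of the second — shapes on opposite sides of the horizontal midline have swapped in a mirror flip.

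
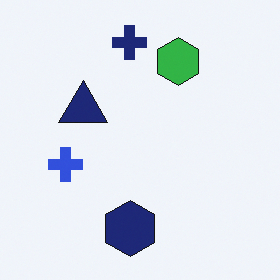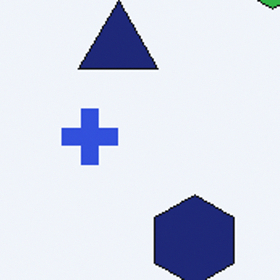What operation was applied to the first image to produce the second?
The image was cropped slightly and scaled back up.

The visible shapes are larger and the field of view is narrower; shapes near the original edges may be partly or wholly outside the frame — a crop-and-rescale.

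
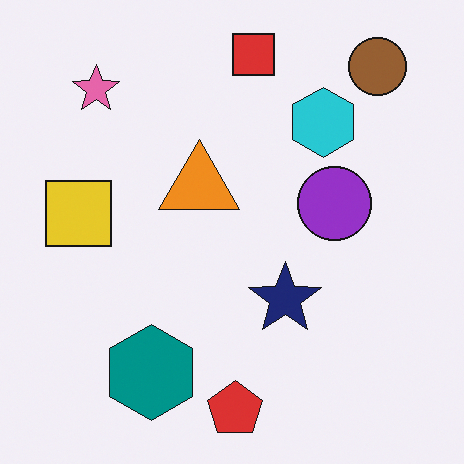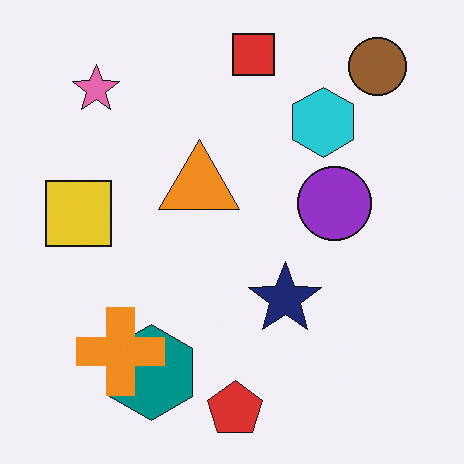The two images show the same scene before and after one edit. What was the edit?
The transformation is: overlaid with an additional orange cross.

An orange cross appears in the second image that is absent from the first.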